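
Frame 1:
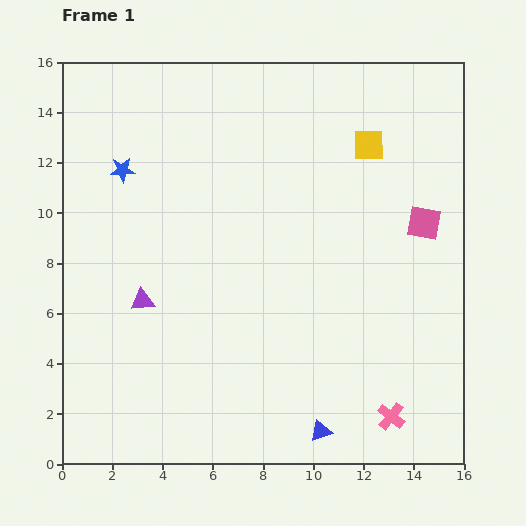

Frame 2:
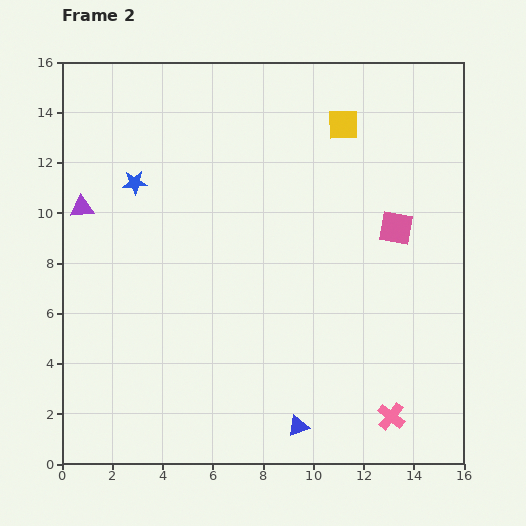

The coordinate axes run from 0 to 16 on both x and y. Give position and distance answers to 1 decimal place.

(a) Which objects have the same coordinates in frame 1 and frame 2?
the pink cross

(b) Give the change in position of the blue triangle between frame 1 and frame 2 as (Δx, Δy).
(-0.9, 0.2)

The blue triangle was at (10.3, 1.3) in frame 1 and (9.4, 1.5) in frame 2.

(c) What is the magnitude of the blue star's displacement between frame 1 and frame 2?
0.7

The blue star moved from (2.4, 11.7) to (2.9, 11.2), a distance of √(0.5² + 0.5²) ≈ 0.7.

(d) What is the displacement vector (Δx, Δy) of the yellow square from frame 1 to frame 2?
(-1.0, 0.8)

The yellow square was at (12.2, 12.7) in frame 1 and (11.2, 13.5) in frame 2.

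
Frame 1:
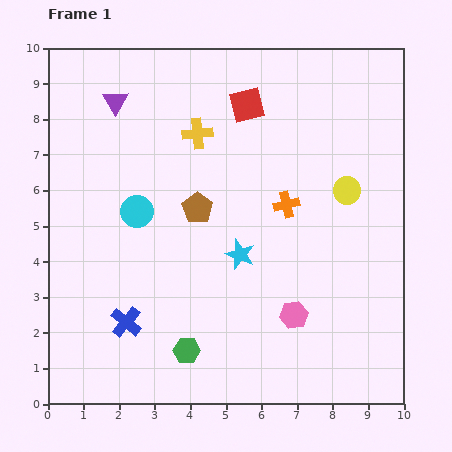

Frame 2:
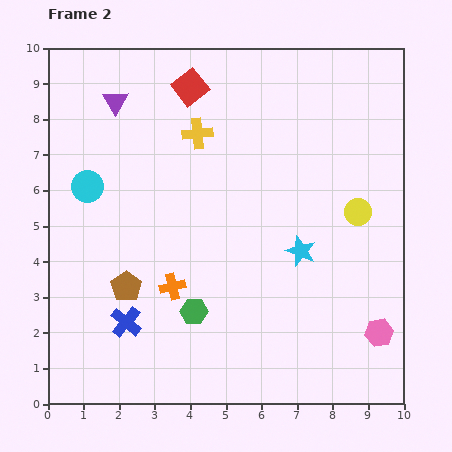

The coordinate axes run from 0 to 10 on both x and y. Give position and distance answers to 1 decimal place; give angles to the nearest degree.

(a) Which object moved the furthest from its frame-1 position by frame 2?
the orange cross

(moved 3.9; next 3.0)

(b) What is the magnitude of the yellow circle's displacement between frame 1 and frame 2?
0.7

The yellow circle moved from (8.4, 6.0) to (8.7, 5.4), a distance of √(0.3² + 0.6²) ≈ 0.7.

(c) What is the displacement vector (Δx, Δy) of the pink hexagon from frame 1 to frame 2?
(2.4, -0.5)

The pink hexagon was at (6.9, 2.5) in frame 1 and (9.3, 2.0) in frame 2.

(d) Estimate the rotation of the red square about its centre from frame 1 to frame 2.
24° counter-clockwise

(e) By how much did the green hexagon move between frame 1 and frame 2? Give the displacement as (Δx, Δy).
(0.2, 1.1)

The green hexagon was at (3.9, 1.5) in frame 1 and (4.1, 2.6) in frame 2.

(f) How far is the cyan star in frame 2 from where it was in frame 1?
1.7

The cyan star moved from (5.4, 4.2) to (7.1, 4.3), a distance of √(1.7² + 0.1²) ≈ 1.7.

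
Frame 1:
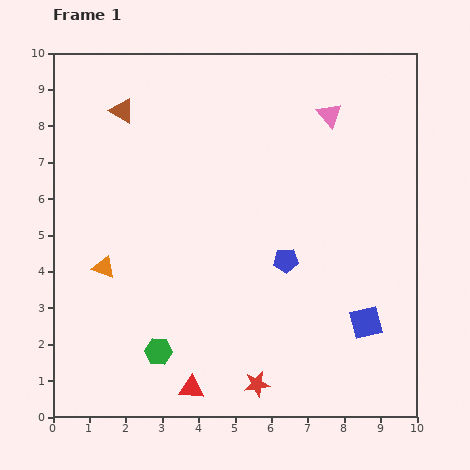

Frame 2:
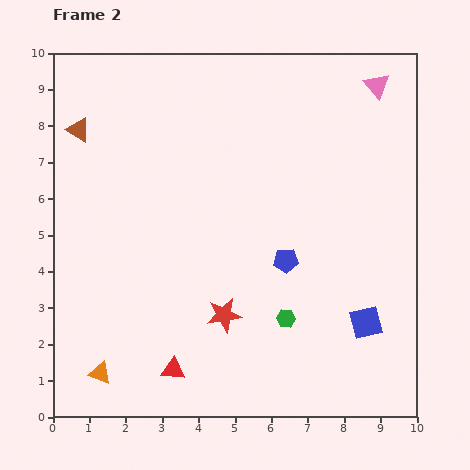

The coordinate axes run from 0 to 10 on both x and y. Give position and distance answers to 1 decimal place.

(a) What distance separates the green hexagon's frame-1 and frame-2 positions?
3.6

The green hexagon moved from (2.9, 1.8) to (6.4, 2.7), a distance of √(3.5² + 0.9²) ≈ 3.6.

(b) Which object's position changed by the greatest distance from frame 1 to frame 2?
the green hexagon

(moved 3.6; next 2.9)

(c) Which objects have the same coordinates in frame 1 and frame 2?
the blue pentagon, the blue square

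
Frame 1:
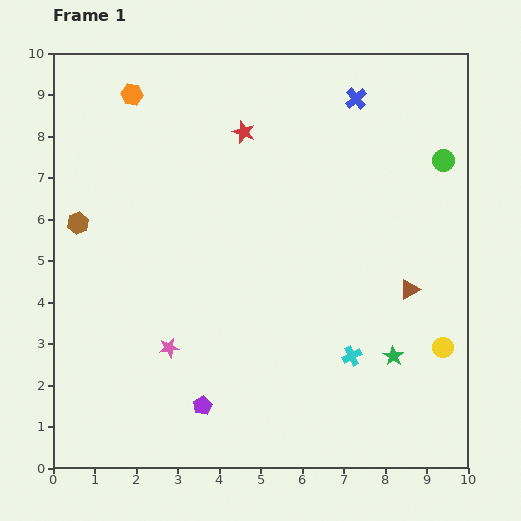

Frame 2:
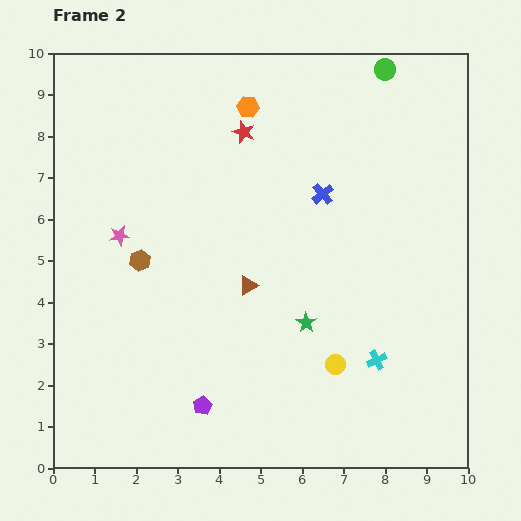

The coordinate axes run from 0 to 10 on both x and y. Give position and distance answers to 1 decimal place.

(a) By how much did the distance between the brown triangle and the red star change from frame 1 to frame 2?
-1.8

Distance in frame 1: 5.5. Distance in frame 2: 3.7.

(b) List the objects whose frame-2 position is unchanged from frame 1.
the red star, the purple pentagon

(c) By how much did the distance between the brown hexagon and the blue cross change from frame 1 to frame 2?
-2.6

Distance in frame 1: 7.3. Distance in frame 2: 4.7.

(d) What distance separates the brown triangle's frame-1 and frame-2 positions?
3.9

The brown triangle moved from (8.6, 4.3) to (4.7, 4.4), a distance of √(3.9² + 0.1²) ≈ 3.9.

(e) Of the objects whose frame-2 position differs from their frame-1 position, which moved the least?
the cyan cross

(moved 0.6)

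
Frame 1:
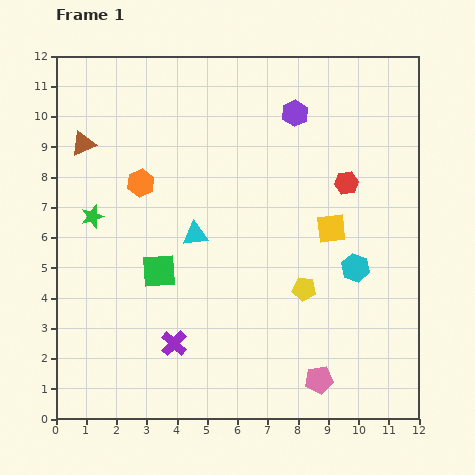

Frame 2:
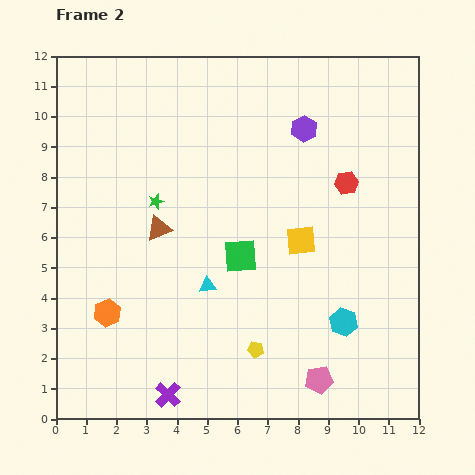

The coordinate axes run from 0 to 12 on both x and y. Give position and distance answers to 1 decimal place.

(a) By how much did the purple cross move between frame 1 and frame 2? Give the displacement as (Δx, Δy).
(-0.2, -1.7)

The purple cross was at (3.9, 2.5) in frame 1 and (3.7, 0.8) in frame 2.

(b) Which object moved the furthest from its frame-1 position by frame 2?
the orange hexagon

(moved 4.4; next 3.8)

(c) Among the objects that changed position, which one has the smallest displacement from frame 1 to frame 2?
the purple hexagon

(moved 0.6)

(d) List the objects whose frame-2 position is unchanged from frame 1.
the red hexagon, the pink pentagon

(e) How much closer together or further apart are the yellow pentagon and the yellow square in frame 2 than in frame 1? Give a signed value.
+1.7

Distance in frame 1: 2.2. Distance in frame 2: 3.9.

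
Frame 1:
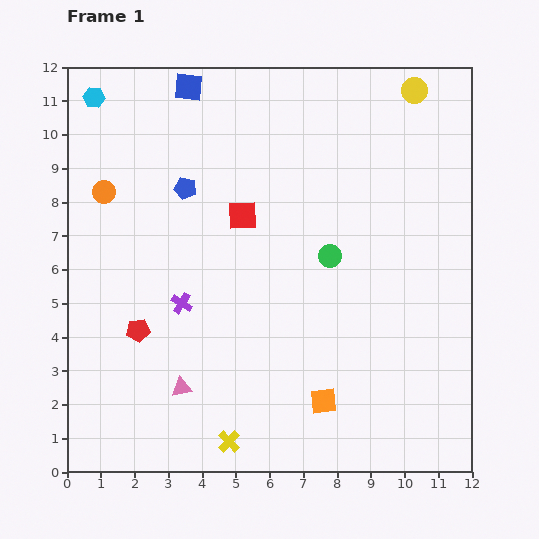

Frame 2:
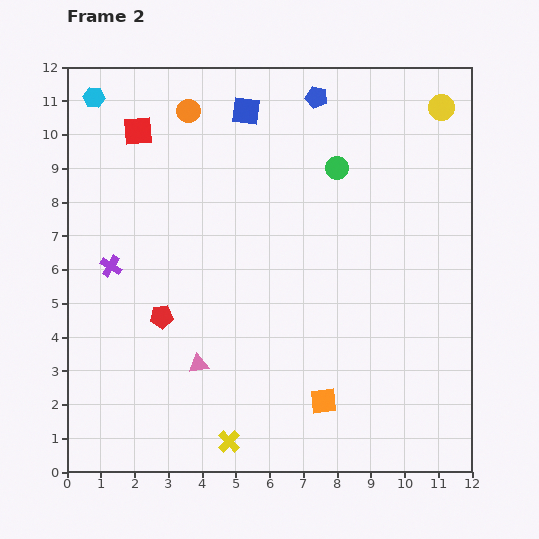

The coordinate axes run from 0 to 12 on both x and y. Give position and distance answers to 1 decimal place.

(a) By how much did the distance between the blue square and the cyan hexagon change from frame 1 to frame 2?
+1.7

Distance in frame 1: 2.8. Distance in frame 2: 4.5.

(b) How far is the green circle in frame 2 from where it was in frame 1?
2.6

The green circle moved from (7.8, 6.4) to (8.0, 9.0), a distance of √(0.2² + 2.6²) ≈ 2.6.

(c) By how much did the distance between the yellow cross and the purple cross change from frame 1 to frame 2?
+2.0

Distance in frame 1: 4.3. Distance in frame 2: 6.3.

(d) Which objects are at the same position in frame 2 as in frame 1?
the cyan hexagon, the orange square, the yellow cross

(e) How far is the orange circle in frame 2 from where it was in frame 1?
3.5

The orange circle moved from (1.1, 8.3) to (3.6, 10.7), a distance of √(2.5² + 2.4²) ≈ 3.5.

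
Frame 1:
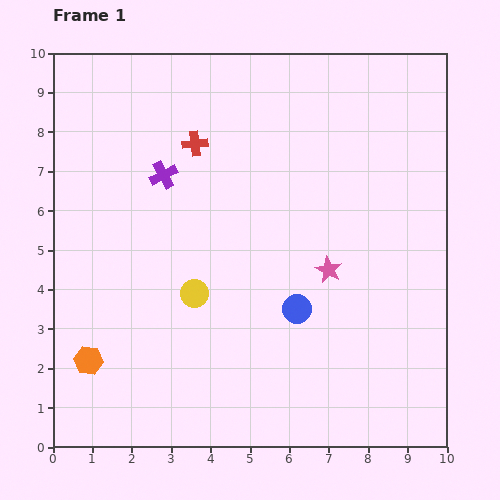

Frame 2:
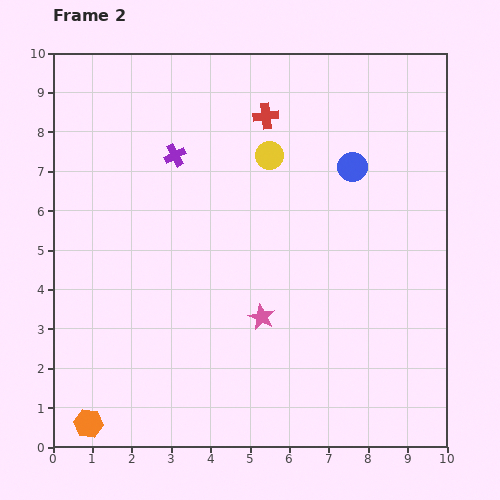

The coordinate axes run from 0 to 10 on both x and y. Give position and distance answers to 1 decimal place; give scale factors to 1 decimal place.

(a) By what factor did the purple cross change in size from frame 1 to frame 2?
0.8×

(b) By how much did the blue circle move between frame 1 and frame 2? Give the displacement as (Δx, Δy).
(1.4, 3.6)

The blue circle was at (6.2, 3.5) in frame 1 and (7.6, 7.1) in frame 2.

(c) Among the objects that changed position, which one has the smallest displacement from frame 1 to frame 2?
the purple cross

(moved 0.6)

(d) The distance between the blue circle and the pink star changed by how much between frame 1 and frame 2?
+3.1

Distance in frame 1: 1.3. Distance in frame 2: 4.4.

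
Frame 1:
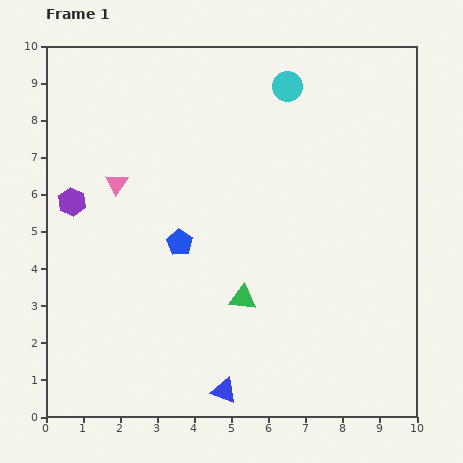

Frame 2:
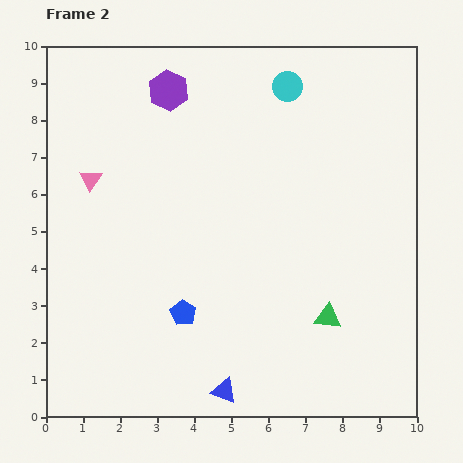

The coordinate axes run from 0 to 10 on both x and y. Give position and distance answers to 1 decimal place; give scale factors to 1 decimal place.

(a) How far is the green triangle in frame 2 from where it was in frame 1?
2.4

The green triangle moved from (5.3, 3.2) to (7.6, 2.7), a distance of √(2.3² + 0.5²) ≈ 2.4.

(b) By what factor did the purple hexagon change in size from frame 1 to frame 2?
1.5×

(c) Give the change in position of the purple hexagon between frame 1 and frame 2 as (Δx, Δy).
(2.6, 3.0)

The purple hexagon was at (0.7, 5.8) in frame 1 and (3.3, 8.8) in frame 2.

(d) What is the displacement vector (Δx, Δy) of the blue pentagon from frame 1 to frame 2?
(0.1, -1.9)

The blue pentagon was at (3.6, 4.7) in frame 1 and (3.7, 2.8) in frame 2.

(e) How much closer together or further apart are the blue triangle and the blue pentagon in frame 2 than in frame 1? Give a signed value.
-1.8

Distance in frame 1: 4.2. Distance in frame 2: 2.4.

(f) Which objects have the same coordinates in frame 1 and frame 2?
the blue triangle, the cyan circle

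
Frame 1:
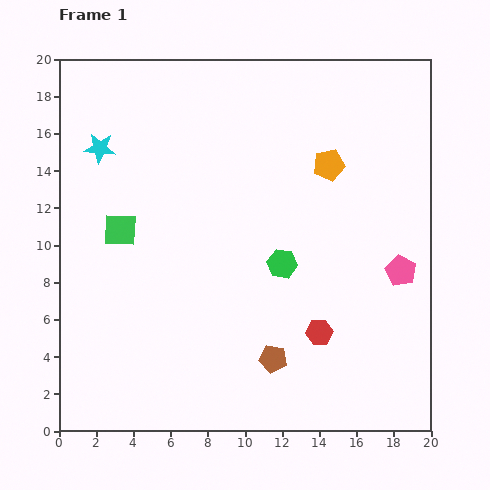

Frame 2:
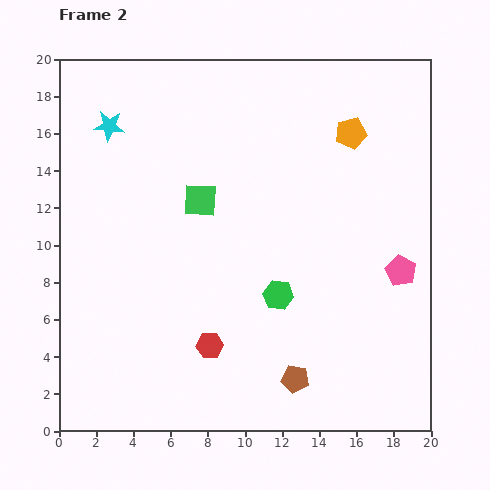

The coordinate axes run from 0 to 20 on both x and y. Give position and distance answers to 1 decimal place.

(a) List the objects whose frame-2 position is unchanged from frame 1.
the pink pentagon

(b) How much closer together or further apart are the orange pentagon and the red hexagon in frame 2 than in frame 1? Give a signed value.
+4.7

Distance in frame 1: 9.0. Distance in frame 2: 13.7.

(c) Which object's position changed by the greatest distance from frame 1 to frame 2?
the red hexagon

(moved 5.9; next 4.6)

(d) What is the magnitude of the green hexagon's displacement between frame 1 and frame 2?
1.7

The green hexagon moved from (12.0, 9.0) to (11.8, 7.3), a distance of √(0.2² + 1.7²) ≈ 1.7.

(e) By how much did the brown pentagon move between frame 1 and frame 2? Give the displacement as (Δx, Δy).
(1.2, -1.1)

The brown pentagon was at (11.5, 3.9) in frame 1 and (12.7, 2.8) in frame 2.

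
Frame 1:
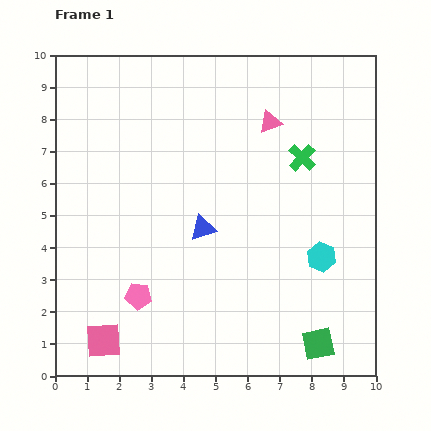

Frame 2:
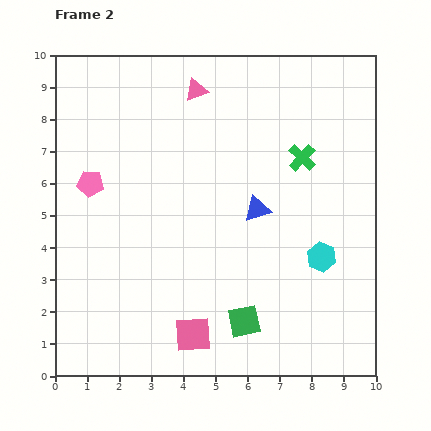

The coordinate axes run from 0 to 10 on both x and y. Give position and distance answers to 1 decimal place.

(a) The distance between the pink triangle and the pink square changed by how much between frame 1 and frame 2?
-1.0

Distance in frame 1: 8.6. Distance in frame 2: 7.6.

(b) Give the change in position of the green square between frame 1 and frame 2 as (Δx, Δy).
(-2.3, 0.7)

The green square was at (8.2, 1.0) in frame 1 and (5.9, 1.7) in frame 2.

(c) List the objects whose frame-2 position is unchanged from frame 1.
the green cross, the cyan hexagon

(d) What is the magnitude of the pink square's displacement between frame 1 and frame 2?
2.8

The pink square moved from (1.5, 1.1) to (4.3, 1.3), a distance of √(2.8² + 0.2²) ≈ 2.8.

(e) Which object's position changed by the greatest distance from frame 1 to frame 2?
the pink pentagon

(moved 3.8; next 2.8)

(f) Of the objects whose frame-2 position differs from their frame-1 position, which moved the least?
the blue triangle

(moved 1.8)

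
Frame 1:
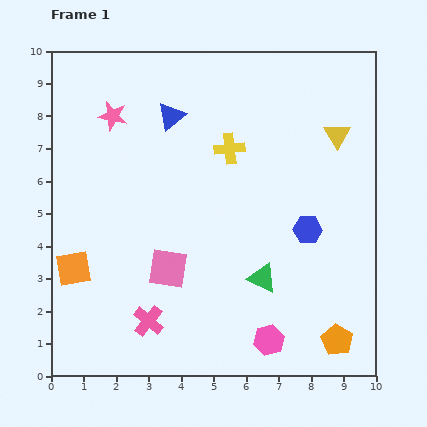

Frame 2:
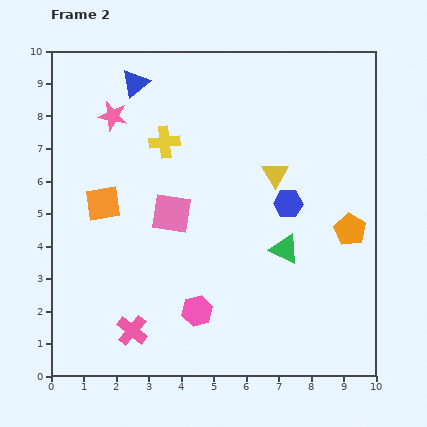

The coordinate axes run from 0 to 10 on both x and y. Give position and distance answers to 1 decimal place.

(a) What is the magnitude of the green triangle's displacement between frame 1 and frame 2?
1.1

The green triangle moved from (6.5, 3.0) to (7.2, 3.9), a distance of √(0.7² + 0.9²) ≈ 1.1.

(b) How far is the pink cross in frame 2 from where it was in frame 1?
0.6

The pink cross moved from (3.0, 1.7) to (2.5, 1.4), a distance of √(0.5² + 0.3²) ≈ 0.6.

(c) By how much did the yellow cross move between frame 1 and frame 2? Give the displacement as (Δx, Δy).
(-2.0, 0.2)

The yellow cross was at (5.5, 7.0) in frame 1 and (3.5, 7.2) in frame 2.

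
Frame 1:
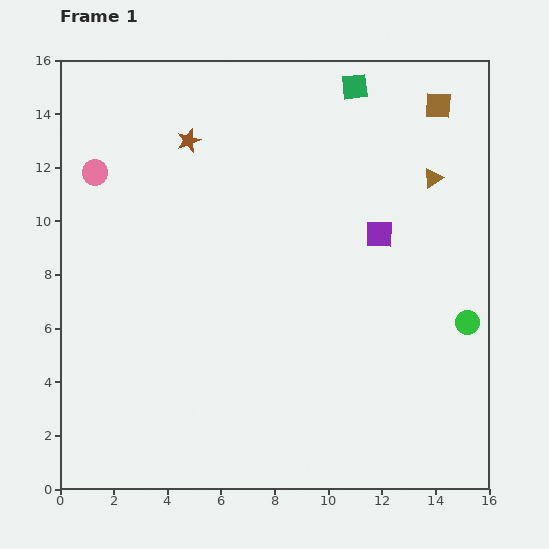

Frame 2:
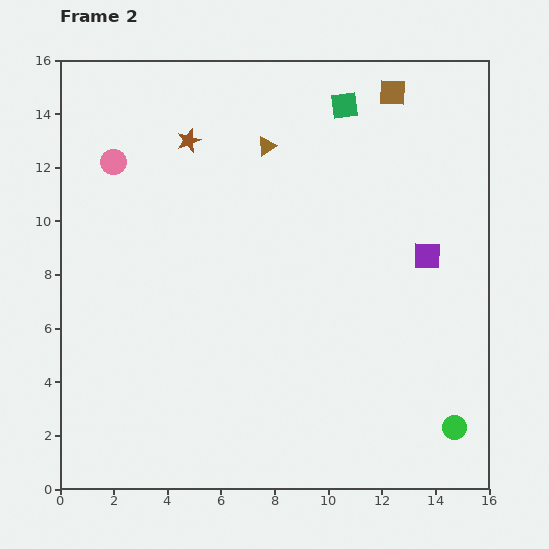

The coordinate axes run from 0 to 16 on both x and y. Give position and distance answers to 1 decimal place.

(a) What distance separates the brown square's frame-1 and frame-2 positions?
1.8

The brown square moved from (14.1, 14.3) to (12.4, 14.8), a distance of √(1.7² + 0.5²) ≈ 1.8.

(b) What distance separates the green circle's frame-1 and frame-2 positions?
3.9

The green circle moved from (15.2, 6.2) to (14.7, 2.3), a distance of √(0.5² + 3.9²) ≈ 3.9.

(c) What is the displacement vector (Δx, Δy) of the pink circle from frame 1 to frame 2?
(0.7, 0.4)

The pink circle was at (1.3, 11.8) in frame 1 and (2.0, 12.2) in frame 2.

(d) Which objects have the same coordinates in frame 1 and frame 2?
the brown star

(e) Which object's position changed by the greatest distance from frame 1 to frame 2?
the brown triangle

(moved 6.3; next 3.9)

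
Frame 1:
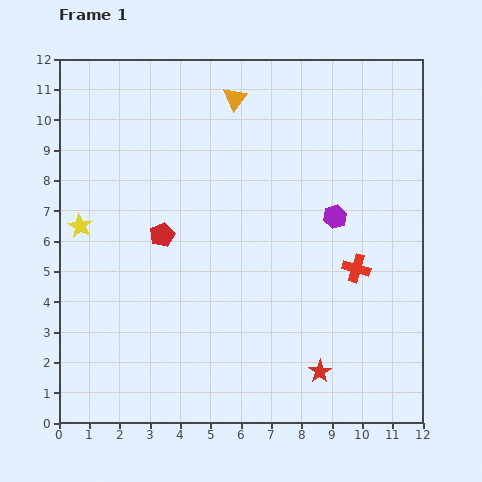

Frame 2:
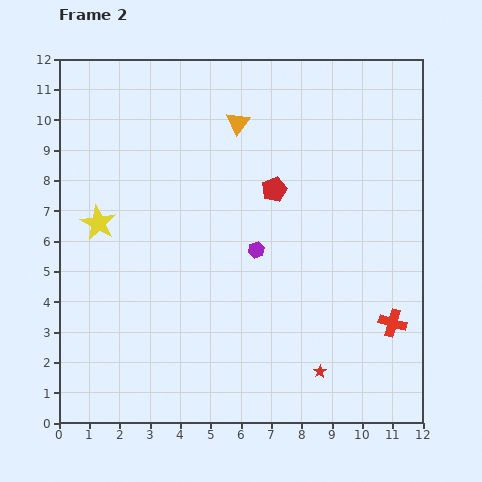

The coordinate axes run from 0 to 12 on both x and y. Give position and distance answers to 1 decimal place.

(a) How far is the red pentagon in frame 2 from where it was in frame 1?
4.0

The red pentagon moved from (3.4, 6.2) to (7.1, 7.7), a distance of √(3.7² + 1.5²) ≈ 4.0.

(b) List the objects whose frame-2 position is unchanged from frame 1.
the red star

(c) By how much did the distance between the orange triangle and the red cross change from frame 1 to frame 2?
+1.4

Distance in frame 1: 6.9. Distance in frame 2: 8.3.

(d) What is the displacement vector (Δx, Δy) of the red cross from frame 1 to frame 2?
(1.2, -1.8)

The red cross was at (9.8, 5.1) in frame 1 and (11.0, 3.3) in frame 2.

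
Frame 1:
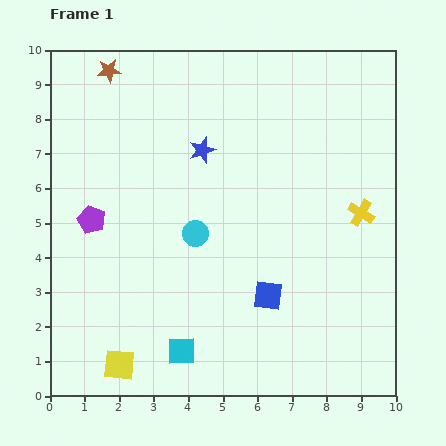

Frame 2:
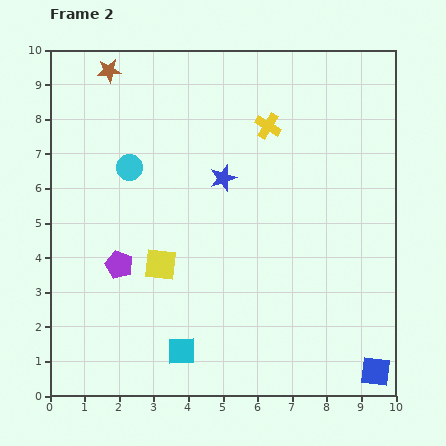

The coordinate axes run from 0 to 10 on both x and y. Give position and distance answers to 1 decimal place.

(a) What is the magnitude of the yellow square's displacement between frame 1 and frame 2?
3.1

The yellow square moved from (2.0, 0.9) to (3.2, 3.8), a distance of √(1.2² + 2.9²) ≈ 3.1.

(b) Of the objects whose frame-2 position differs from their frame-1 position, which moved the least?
the blue star

(moved 1.0)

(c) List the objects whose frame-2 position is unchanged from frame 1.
the cyan square, the brown star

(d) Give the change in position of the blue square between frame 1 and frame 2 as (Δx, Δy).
(3.1, -2.2)

The blue square was at (6.3, 2.9) in frame 1 and (9.4, 0.7) in frame 2.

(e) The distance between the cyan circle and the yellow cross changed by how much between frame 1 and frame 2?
-0.6

Distance in frame 1: 4.8. Distance in frame 2: 4.2.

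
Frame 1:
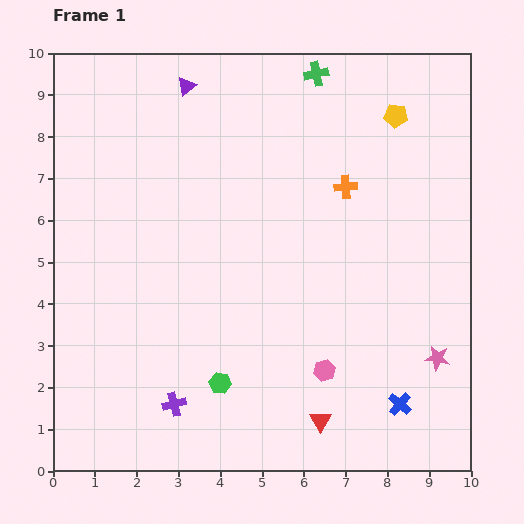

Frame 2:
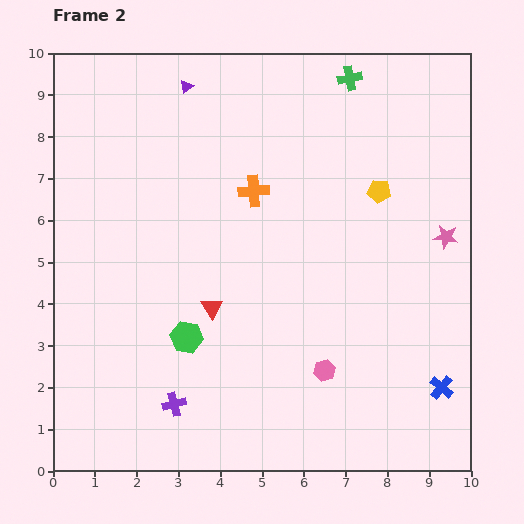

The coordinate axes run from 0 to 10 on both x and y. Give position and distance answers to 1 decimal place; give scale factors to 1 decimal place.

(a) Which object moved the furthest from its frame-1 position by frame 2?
the red triangle

(moved 3.7; next 2.9)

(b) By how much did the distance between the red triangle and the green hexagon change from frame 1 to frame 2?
-1.7

Distance in frame 1: 2.6. Distance in frame 2: 0.9.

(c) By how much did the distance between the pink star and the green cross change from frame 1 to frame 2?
-3.0

Distance in frame 1: 7.4. Distance in frame 2: 4.4.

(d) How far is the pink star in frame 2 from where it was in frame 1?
2.9

The pink star moved from (9.2, 2.7) to (9.4, 5.6), a distance of √(0.2² + 2.9²) ≈ 2.9.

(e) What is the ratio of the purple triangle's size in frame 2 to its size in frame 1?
0.7×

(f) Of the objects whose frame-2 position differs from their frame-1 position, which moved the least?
the green cross

(moved 0.8)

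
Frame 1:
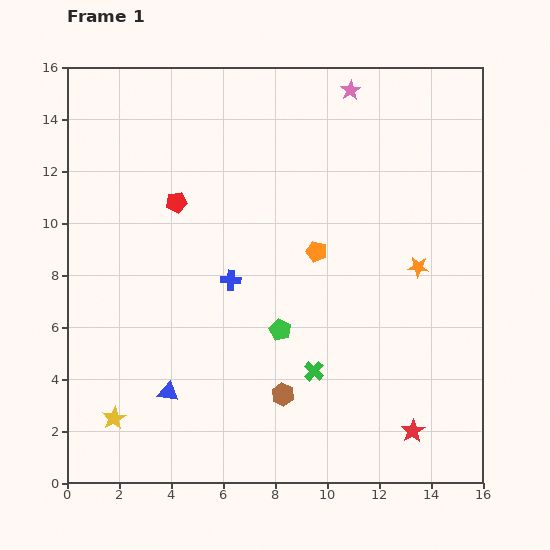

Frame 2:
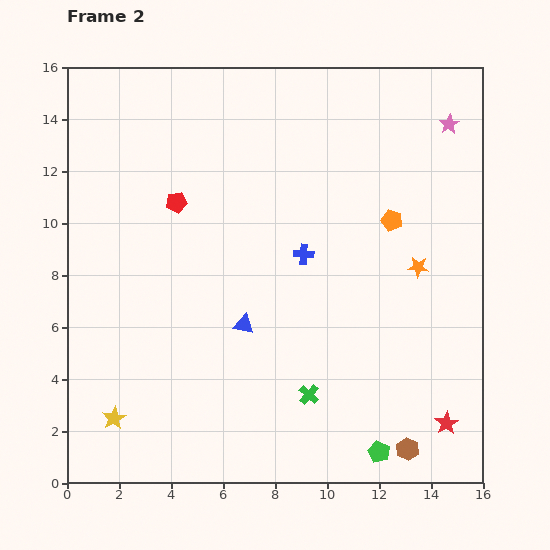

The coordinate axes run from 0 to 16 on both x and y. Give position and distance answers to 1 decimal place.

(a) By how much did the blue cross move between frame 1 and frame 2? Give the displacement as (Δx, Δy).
(2.8, 1.0)

The blue cross was at (6.3, 7.8) in frame 1 and (9.1, 8.8) in frame 2.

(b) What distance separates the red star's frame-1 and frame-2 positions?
1.3

The red star moved from (13.3, 2.0) to (14.6, 2.3), a distance of √(1.3² + 0.3²) ≈ 1.3.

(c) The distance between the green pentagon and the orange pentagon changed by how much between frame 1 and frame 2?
+5.6

Distance in frame 1: 3.3. Distance in frame 2: 8.9.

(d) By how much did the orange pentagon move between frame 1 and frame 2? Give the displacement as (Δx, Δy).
(2.9, 1.2)

The orange pentagon was at (9.6, 8.9) in frame 1 and (12.5, 10.1) in frame 2.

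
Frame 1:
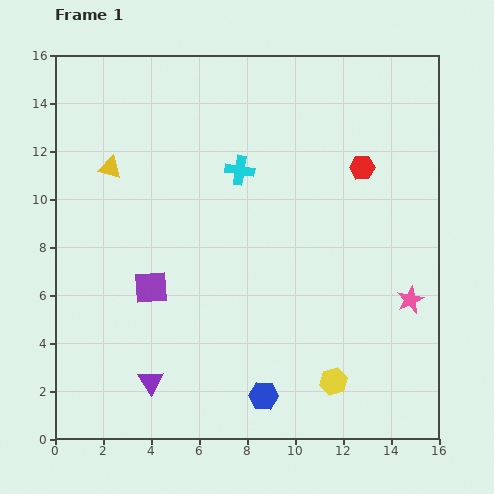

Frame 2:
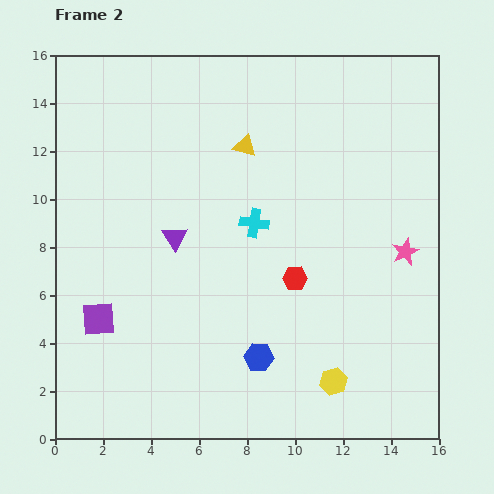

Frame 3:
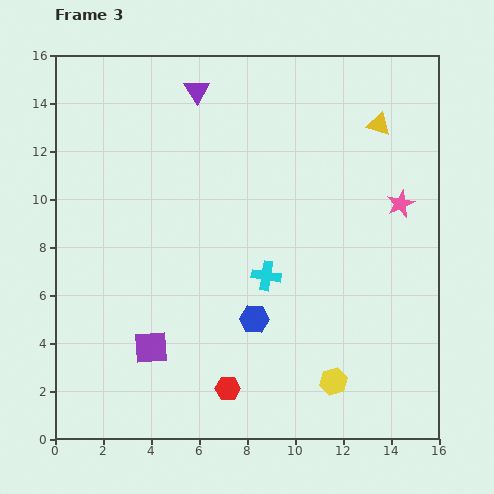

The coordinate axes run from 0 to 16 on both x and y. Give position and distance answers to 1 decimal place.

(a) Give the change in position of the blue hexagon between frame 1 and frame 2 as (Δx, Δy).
(-0.2, 1.6)

The blue hexagon was at (8.7, 1.8) in frame 1 and (8.5, 3.4) in frame 2.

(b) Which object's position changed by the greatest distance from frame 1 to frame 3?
the purple triangle

(moved 12.2; next 11.3)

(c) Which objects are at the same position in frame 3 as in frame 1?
the yellow hexagon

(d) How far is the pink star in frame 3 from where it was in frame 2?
2.0

The pink star moved from (14.6, 7.8) to (14.4, 9.8), a distance of √(0.2² + 2.0²) ≈ 2.0.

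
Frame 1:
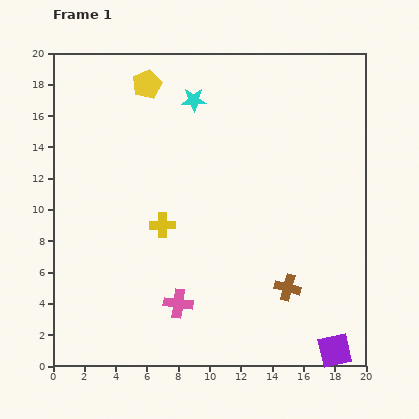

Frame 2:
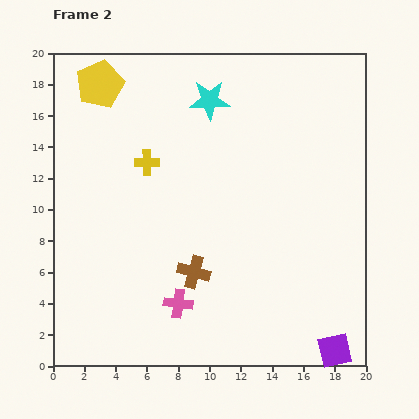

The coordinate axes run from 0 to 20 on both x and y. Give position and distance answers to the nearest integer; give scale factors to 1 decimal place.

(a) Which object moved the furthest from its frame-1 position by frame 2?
the brown cross

(moved 6; next 4)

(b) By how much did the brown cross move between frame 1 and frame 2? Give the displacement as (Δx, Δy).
(-6, 1)

The brown cross was at (15, 5) in frame 1 and (9, 6) in frame 2.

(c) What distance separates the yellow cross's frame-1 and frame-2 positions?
4

The yellow cross moved from (7, 9) to (6, 13), a distance of √(1² + 4²) ≈ 4.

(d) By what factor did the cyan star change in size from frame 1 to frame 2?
1.7×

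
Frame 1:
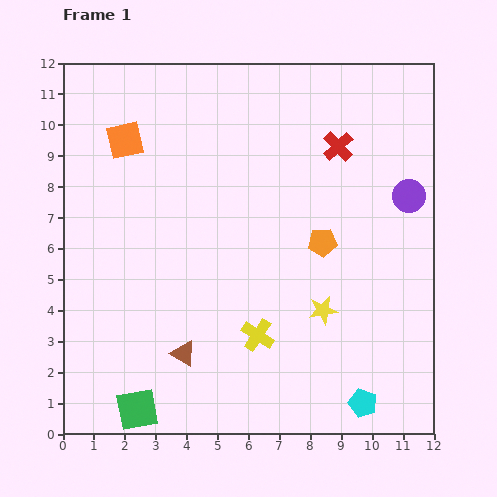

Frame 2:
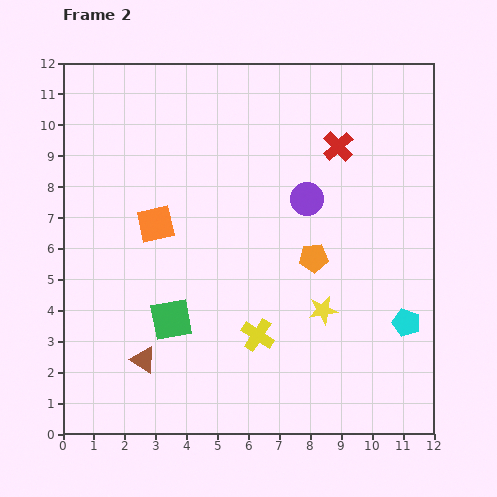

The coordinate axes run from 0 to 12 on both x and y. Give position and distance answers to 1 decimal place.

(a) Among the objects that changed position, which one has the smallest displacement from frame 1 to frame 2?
the orange pentagon

(moved 0.6)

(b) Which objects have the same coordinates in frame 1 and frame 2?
the yellow star, the yellow cross, the red cross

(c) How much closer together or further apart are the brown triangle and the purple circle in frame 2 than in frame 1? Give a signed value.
-1.5

Distance in frame 1: 8.9. Distance in frame 2: 7.4.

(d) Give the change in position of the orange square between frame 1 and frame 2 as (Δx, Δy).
(1.0, -2.7)

The orange square was at (2.0, 9.5) in frame 1 and (3.0, 6.8) in frame 2.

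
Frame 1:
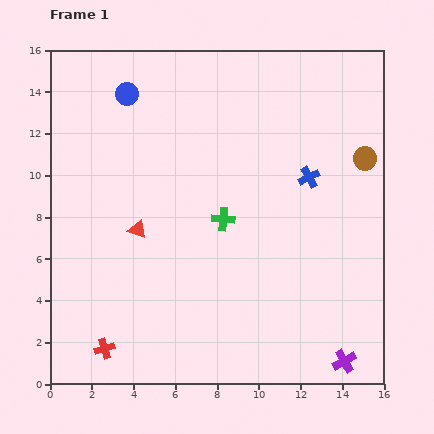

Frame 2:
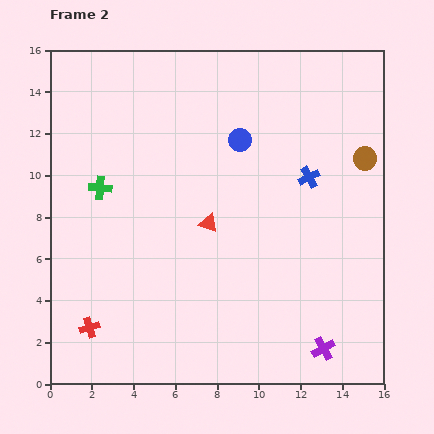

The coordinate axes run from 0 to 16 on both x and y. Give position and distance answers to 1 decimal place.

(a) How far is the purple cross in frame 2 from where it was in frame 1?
1.2

The purple cross moved from (14.1, 1.1) to (13.1, 1.7), a distance of √(1.0² + 0.6²) ≈ 1.2.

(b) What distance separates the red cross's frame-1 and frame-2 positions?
1.2

The red cross moved from (2.6, 1.7) to (1.9, 2.7), a distance of √(0.7² + 1.0²) ≈ 1.2.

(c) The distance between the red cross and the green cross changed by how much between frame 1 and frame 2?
-1.7

Distance in frame 1: 8.4. Distance in frame 2: 6.7.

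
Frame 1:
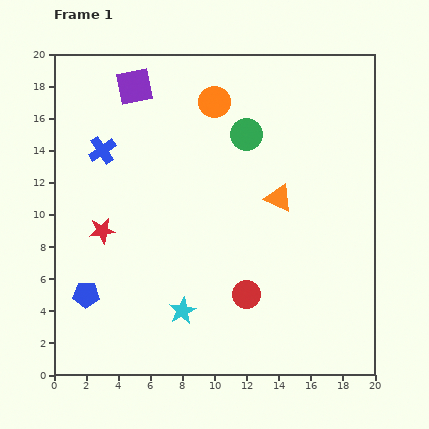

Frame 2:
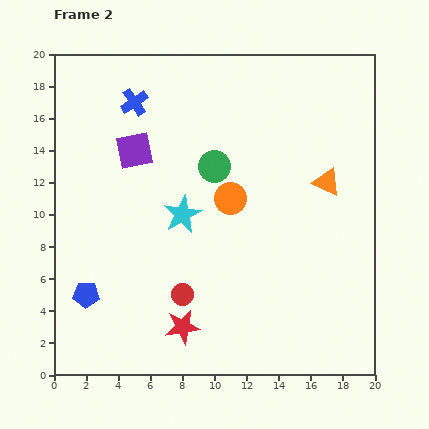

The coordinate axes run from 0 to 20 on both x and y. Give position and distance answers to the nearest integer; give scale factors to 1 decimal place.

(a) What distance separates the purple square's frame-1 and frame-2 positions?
4

The purple square moved from (5, 18) to (5, 14), a distance of √(0² + 4²) ≈ 4.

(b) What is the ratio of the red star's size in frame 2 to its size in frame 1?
1.3×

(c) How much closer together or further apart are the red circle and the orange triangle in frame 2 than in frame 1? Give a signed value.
+5

Distance in frame 1: 6. Distance in frame 2: 11.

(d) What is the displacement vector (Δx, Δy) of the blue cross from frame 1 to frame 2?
(2, 3)

The blue cross was at (3, 14) in frame 1 and (5, 17) in frame 2.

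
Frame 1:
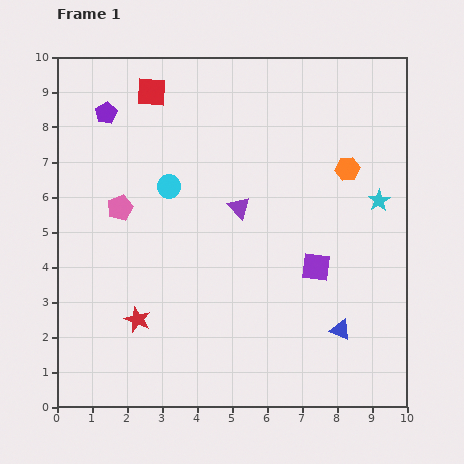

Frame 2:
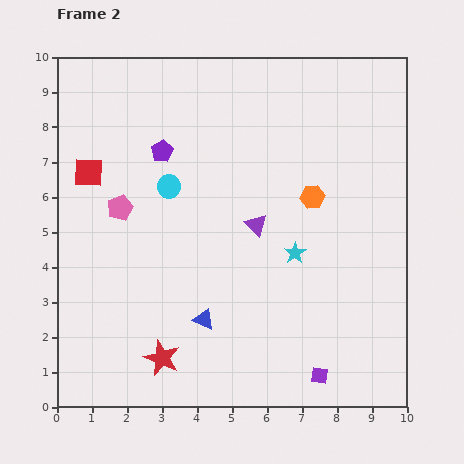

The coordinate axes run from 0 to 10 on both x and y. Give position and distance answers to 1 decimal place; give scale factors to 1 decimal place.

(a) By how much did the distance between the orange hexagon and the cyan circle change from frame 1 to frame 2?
-1.0

Distance in frame 1: 5.1. Distance in frame 2: 4.1.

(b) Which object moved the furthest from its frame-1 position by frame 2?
the blue triangle

(moved 3.9; next 3.1)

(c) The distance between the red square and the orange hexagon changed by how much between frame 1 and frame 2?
+0.4

Distance in frame 1: 6.0. Distance in frame 2: 6.4.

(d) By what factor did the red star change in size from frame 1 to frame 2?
1.4×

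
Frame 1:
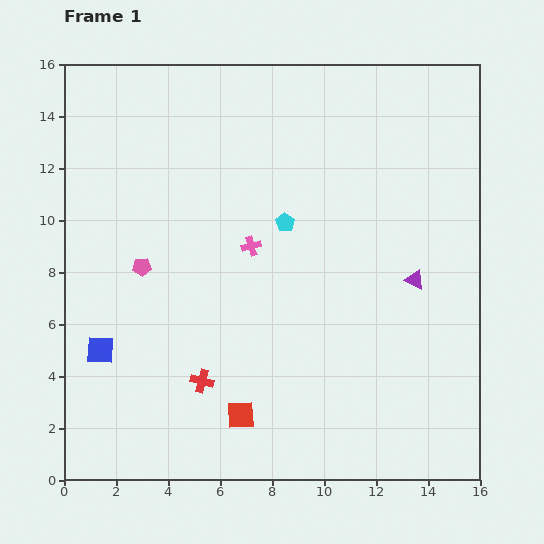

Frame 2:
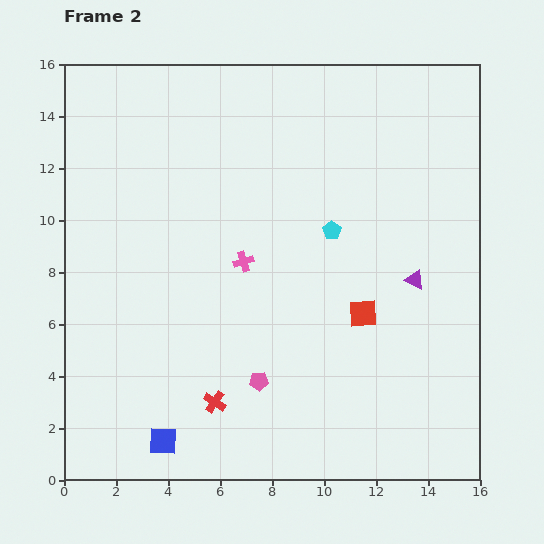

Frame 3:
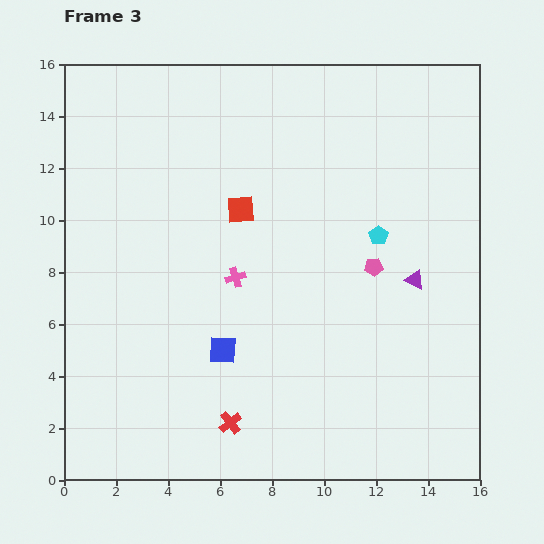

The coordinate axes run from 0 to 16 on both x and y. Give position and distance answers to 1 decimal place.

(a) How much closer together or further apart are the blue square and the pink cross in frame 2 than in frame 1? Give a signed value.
+0.6

Distance in frame 1: 7.0. Distance in frame 2: 7.6.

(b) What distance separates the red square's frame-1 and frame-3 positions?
7.9

The red square moved from (6.8, 2.5) to (6.8, 10.4), a distance of √(0.0² + 7.9²) ≈ 7.9.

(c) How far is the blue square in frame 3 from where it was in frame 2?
4.2

The blue square moved from (3.8, 1.5) to (6.1, 5.0), a distance of √(2.3² + 3.5²) ≈ 4.2.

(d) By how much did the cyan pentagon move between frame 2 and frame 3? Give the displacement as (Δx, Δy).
(1.8, -0.2)

The cyan pentagon was at (10.3, 9.6) in frame 2 and (12.1, 9.4) in frame 3.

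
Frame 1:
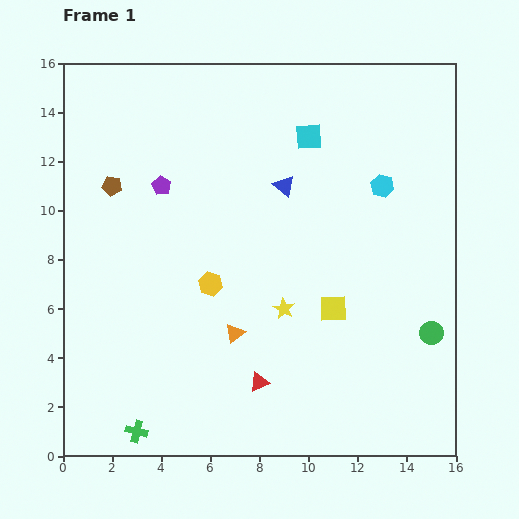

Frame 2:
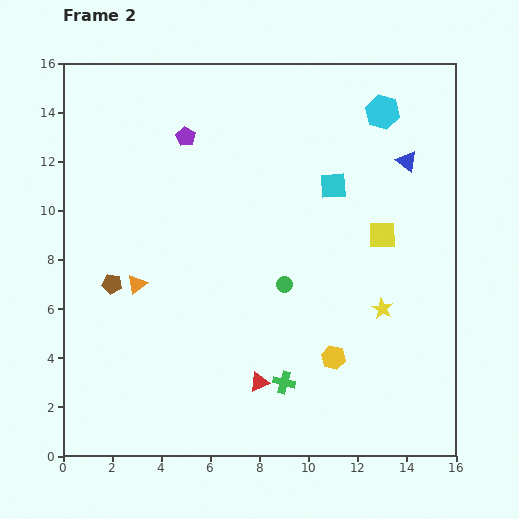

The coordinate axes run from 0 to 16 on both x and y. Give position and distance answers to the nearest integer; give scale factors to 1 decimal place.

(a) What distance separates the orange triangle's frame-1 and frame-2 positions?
4

The orange triangle moved from (7, 5) to (3, 7), a distance of √(4² + 2²) ≈ 4.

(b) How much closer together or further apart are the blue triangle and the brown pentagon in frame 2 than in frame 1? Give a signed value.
+6

Distance in frame 1: 7. Distance in frame 2: 13.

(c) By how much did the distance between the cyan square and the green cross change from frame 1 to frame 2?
-6

Distance in frame 1: 14. Distance in frame 2: 8.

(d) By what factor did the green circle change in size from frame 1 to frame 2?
0.7×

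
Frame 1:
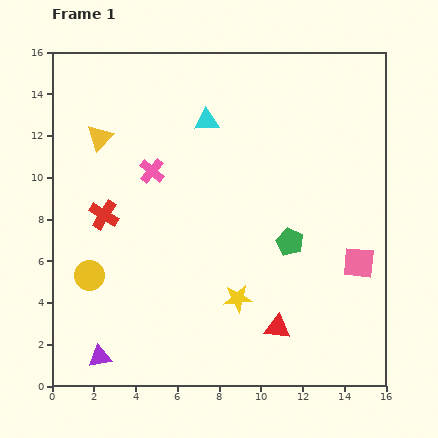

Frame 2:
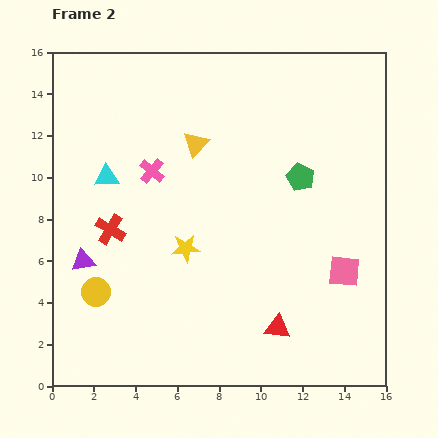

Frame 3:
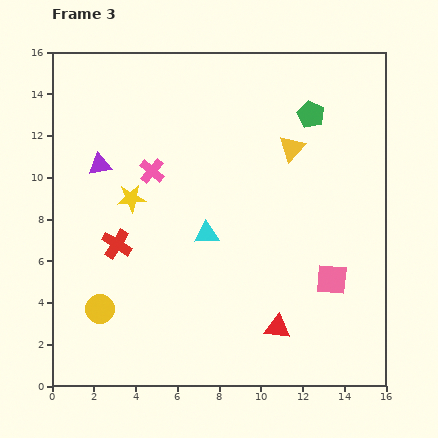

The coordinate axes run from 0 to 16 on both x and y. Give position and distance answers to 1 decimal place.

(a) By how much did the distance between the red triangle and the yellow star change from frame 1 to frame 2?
+3.4

Distance in frame 1: 2.4. Distance in frame 2: 5.8.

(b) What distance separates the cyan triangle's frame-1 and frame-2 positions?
5.5

The cyan triangle moved from (7.4, 12.7) to (2.6, 10.0), a distance of √(4.8² + 2.7²) ≈ 5.5.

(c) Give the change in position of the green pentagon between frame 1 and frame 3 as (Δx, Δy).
(1.0, 6.1)

The green pentagon was at (11.4, 6.9) in frame 1 and (12.4, 13.0) in frame 3.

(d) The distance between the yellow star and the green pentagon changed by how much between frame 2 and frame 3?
+3.0

Distance in frame 2: 6.5. Distance in frame 3: 9.5.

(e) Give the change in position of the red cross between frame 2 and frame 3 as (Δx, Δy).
(0.3, -0.7)

The red cross was at (2.8, 7.5) in frame 2 and (3.1, 6.8) in frame 3.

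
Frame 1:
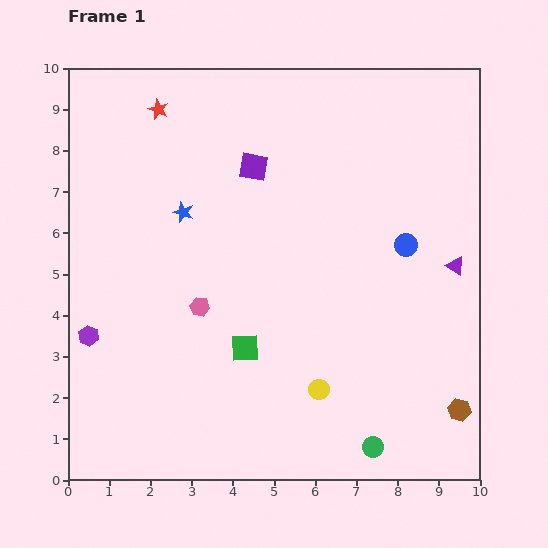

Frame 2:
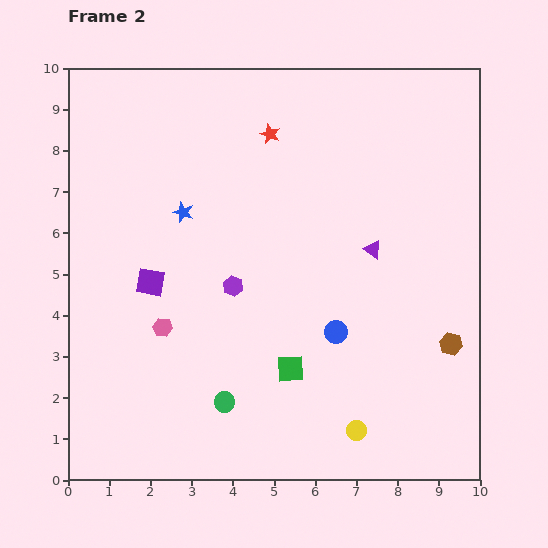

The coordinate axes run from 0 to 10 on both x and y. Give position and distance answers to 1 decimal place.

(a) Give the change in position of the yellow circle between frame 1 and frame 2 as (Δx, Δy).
(0.9, -1.0)

The yellow circle was at (6.1, 2.2) in frame 1 and (7.0, 1.2) in frame 2.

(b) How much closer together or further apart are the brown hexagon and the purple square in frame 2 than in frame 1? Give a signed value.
-0.2

Distance in frame 1: 7.7. Distance in frame 2: 7.5.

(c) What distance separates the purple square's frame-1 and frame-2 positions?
3.8

The purple square moved from (4.5, 7.6) to (2.0, 4.8), a distance of √(2.5² + 2.8²) ≈ 3.8.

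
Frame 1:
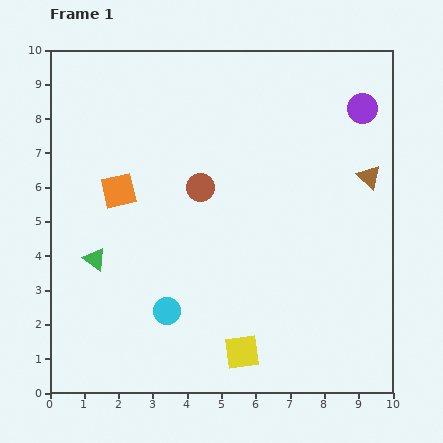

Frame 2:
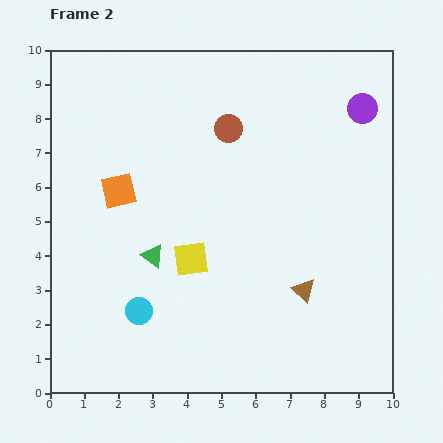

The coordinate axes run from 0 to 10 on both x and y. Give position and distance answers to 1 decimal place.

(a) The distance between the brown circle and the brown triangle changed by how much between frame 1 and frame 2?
+0.3

Distance in frame 1: 4.9. Distance in frame 2: 5.2.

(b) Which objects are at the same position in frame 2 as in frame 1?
the orange square, the purple circle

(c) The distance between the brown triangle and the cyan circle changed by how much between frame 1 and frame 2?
-2.3

Distance in frame 1: 7.1. Distance in frame 2: 4.8.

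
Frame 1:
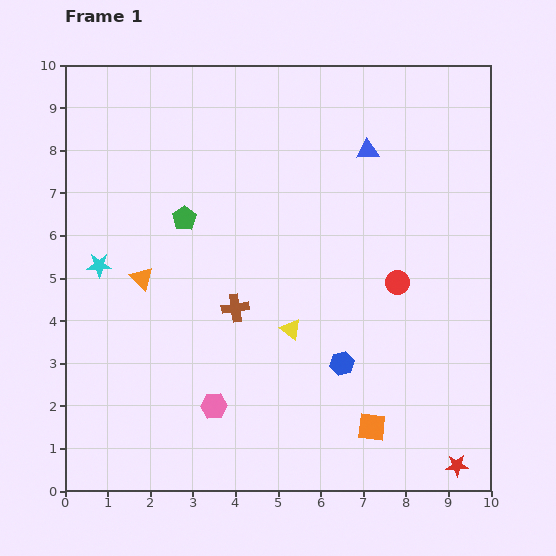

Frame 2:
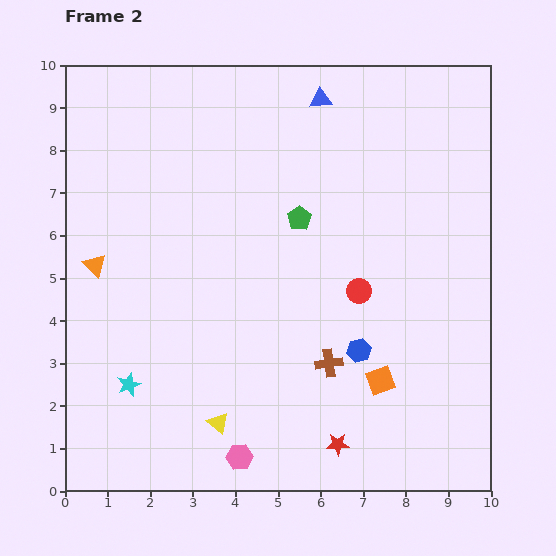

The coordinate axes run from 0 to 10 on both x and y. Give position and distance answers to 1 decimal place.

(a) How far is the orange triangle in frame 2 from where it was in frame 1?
1.1

The orange triangle moved from (1.8, 5.0) to (0.7, 5.3), a distance of √(1.1² + 0.3²) ≈ 1.1.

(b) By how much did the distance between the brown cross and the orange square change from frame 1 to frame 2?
-3.0

Distance in frame 1: 4.3. Distance in frame 2: 1.3.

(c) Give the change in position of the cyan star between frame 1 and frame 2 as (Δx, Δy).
(0.7, -2.8)

The cyan star was at (0.8, 5.3) in frame 1 and (1.5, 2.5) in frame 2.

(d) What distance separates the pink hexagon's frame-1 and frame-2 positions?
1.3

The pink hexagon moved from (3.5, 2.0) to (4.1, 0.8), a distance of √(0.6² + 1.2²) ≈ 1.3.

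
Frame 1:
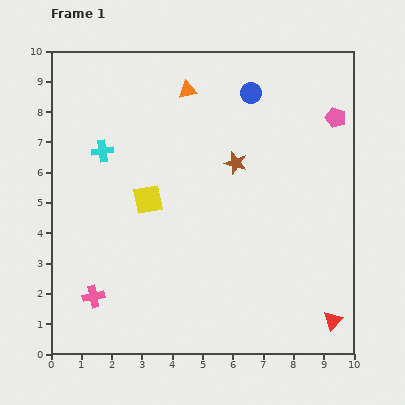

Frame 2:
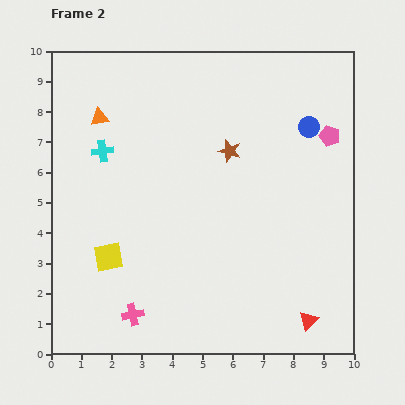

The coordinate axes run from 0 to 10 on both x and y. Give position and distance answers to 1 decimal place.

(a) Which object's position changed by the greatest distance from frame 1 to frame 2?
the orange triangle

(moved 3.0; next 2.3)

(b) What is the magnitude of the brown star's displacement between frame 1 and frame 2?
0.4

The brown star moved from (6.1, 6.3) to (5.9, 6.7), a distance of √(0.2² + 0.4²) ≈ 0.4.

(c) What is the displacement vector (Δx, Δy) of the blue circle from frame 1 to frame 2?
(1.9, -1.1)

The blue circle was at (6.6, 8.6) in frame 1 and (8.5, 7.5) in frame 2.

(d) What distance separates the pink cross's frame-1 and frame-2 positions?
1.4

The pink cross moved from (1.4, 1.9) to (2.7, 1.3), a distance of √(1.3² + 0.6²) ≈ 1.4.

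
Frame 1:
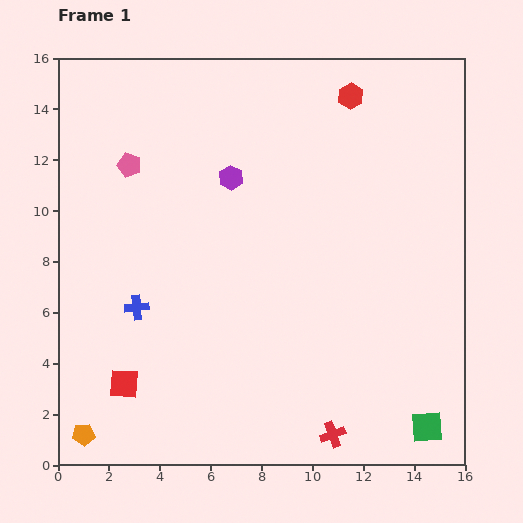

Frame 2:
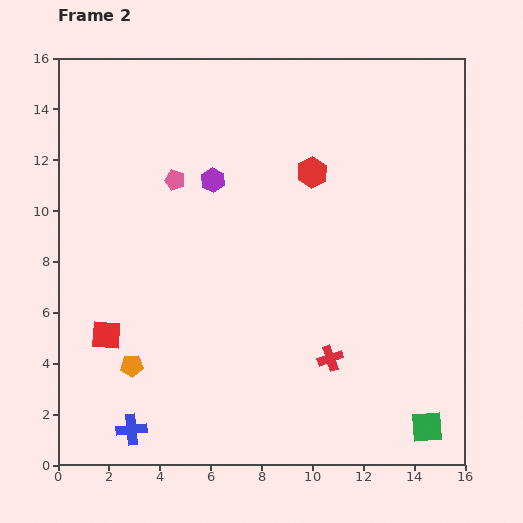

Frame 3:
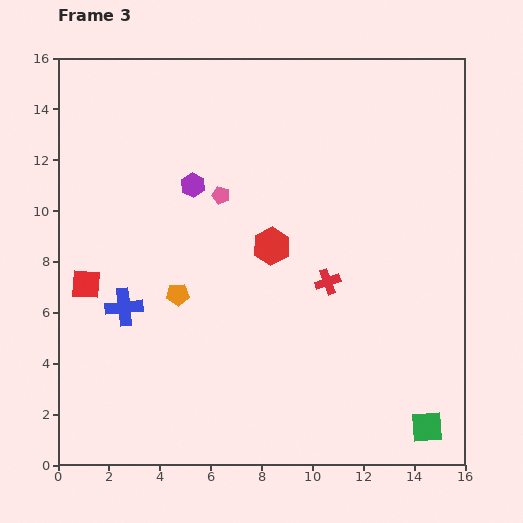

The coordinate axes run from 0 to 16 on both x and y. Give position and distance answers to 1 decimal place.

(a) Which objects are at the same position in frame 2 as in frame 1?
the green square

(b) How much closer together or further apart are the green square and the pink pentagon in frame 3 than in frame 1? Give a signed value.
-3.4

Distance in frame 1: 15.6. Distance in frame 3: 12.2.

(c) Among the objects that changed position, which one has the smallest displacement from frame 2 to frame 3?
the purple hexagon

(moved 0.8)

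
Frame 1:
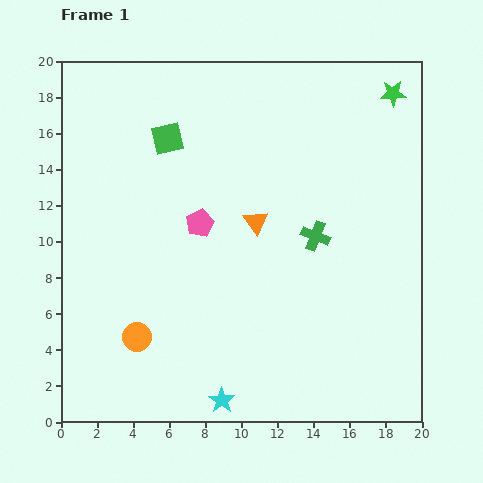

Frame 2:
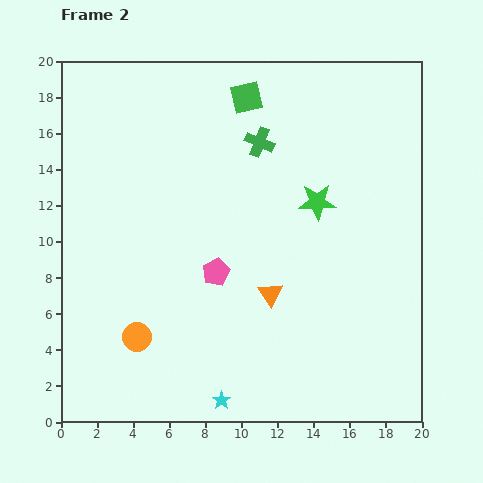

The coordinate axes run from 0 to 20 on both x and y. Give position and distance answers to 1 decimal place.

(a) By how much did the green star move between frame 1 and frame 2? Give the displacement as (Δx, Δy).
(-4.2, -6.0)

The green star was at (18.4, 18.2) in frame 1 and (14.2, 12.2) in frame 2.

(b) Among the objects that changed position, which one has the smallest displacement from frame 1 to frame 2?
the pink pentagon

(moved 2.8)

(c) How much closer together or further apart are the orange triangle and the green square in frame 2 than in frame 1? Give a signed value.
+4.3

Distance in frame 1: 6.7. Distance in frame 2: 11.0.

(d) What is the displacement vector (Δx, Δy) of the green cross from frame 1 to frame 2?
(-3.1, 5.2)

The green cross was at (14.1, 10.3) in frame 1 and (11.0, 15.5) in frame 2.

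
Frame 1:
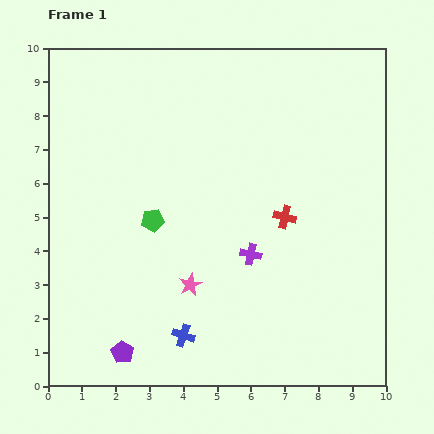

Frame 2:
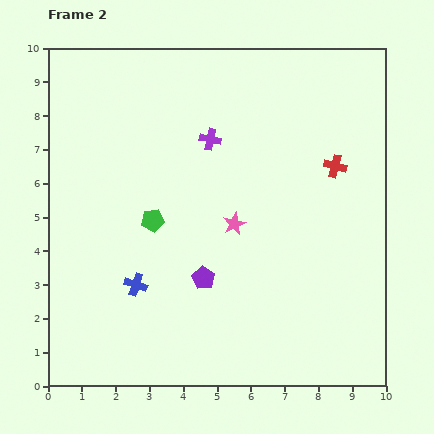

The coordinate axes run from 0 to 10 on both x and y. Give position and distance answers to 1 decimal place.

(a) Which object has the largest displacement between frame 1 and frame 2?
the purple cross

(moved 3.6; next 3.3)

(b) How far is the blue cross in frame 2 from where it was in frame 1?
2.1

The blue cross moved from (4.0, 1.5) to (2.6, 3.0), a distance of √(1.4² + 1.5²) ≈ 2.1.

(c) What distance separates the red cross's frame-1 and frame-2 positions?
2.1

The red cross moved from (7.0, 5.0) to (8.5, 6.5), a distance of √(1.5² + 1.5²) ≈ 2.1.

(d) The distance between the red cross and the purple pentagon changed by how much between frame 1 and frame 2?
-1.1

Distance in frame 1: 6.2. Distance in frame 2: 5.1.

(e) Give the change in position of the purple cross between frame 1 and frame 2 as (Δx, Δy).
(-1.2, 3.4)

The purple cross was at (6.0, 3.9) in frame 1 and (4.8, 7.3) in frame 2.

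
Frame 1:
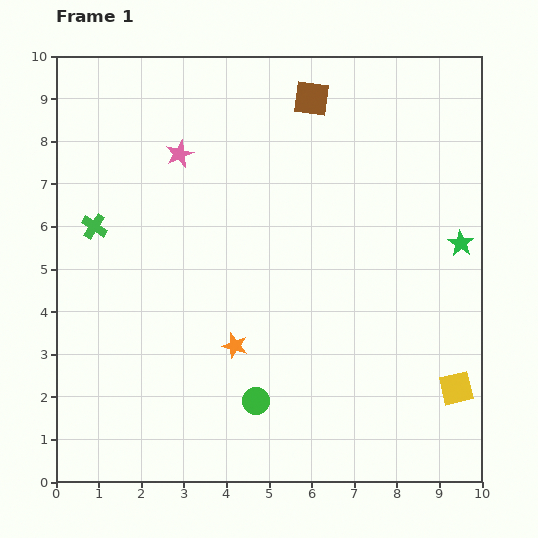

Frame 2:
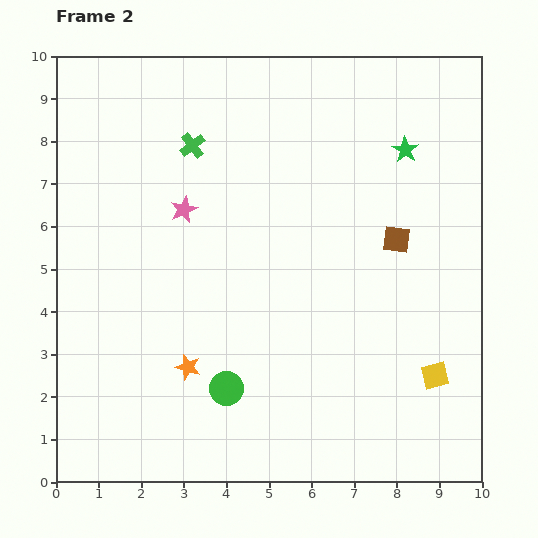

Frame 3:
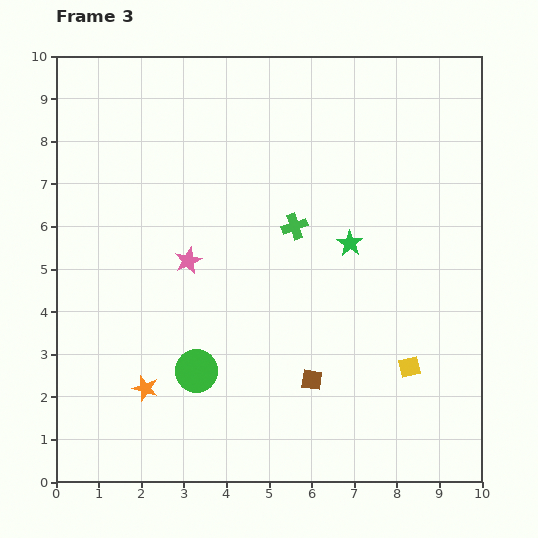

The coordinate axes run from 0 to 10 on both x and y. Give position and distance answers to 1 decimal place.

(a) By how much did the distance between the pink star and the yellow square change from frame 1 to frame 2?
-1.4

Distance in frame 1: 8.5. Distance in frame 2: 7.1.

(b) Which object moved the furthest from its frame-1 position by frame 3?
the brown square

(moved 6.6; next 4.7)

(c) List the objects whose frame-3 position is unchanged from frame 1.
none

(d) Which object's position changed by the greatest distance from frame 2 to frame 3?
the brown square

(moved 3.9; next 3.1)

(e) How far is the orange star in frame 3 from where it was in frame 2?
1.1

The orange star moved from (3.1, 2.7) to (2.1, 2.2), a distance of √(1.0² + 0.5²) ≈ 1.1.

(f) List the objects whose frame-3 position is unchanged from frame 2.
none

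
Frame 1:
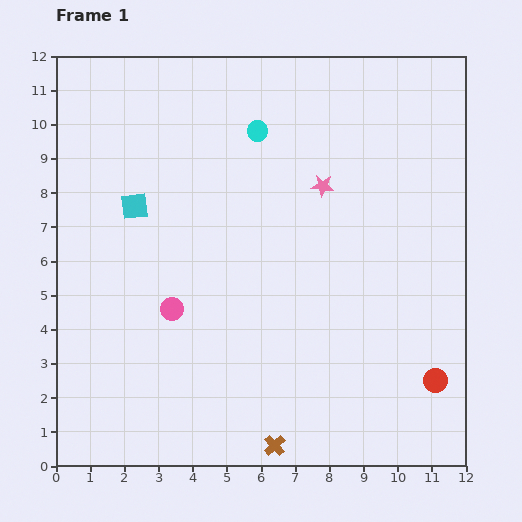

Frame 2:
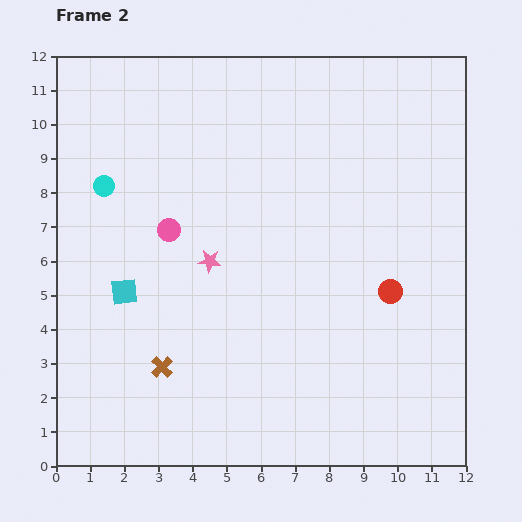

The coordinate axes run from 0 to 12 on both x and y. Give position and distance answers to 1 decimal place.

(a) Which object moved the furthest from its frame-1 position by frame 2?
the cyan circle

(moved 4.8; next 4.0)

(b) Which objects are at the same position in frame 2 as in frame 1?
none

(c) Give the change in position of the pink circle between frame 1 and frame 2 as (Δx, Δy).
(-0.1, 2.3)

The pink circle was at (3.4, 4.6) in frame 1 and (3.3, 6.9) in frame 2.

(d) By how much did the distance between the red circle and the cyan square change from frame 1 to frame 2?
-2.4

Distance in frame 1: 10.2. Distance in frame 2: 7.8.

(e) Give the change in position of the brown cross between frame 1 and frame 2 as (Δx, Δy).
(-3.3, 2.3)

The brown cross was at (6.4, 0.6) in frame 1 and (3.1, 2.9) in frame 2.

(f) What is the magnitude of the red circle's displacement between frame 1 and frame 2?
2.9

The red circle moved from (11.1, 2.5) to (9.8, 5.1), a distance of √(1.3² + 2.6²) ≈ 2.9.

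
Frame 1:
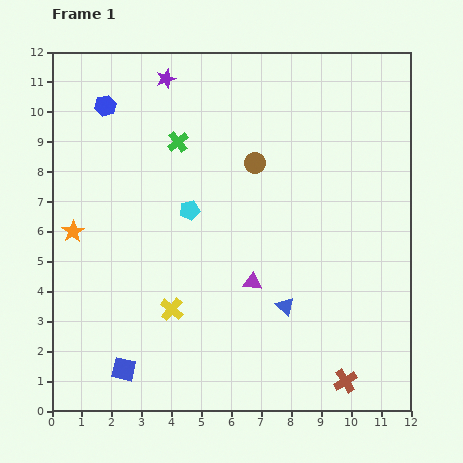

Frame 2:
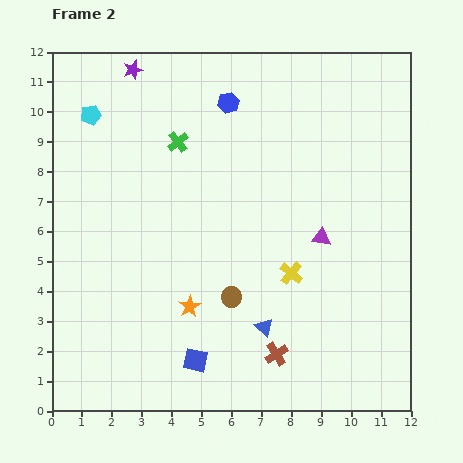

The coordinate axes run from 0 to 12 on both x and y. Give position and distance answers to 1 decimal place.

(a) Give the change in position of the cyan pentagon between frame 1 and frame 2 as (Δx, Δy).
(-3.3, 3.2)

The cyan pentagon was at (4.6, 6.7) in frame 1 and (1.3, 9.9) in frame 2.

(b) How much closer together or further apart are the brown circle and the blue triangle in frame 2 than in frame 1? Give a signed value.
-3.4

Distance in frame 1: 4.9. Distance in frame 2: 1.5.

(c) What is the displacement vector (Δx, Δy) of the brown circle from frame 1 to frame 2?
(-0.8, -4.5)

The brown circle was at (6.8, 8.3) in frame 1 and (6.0, 3.8) in frame 2.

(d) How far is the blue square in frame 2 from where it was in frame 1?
2.4

The blue square moved from (2.4, 1.4) to (4.8, 1.7), a distance of √(2.4² + 0.3²) ≈ 2.4.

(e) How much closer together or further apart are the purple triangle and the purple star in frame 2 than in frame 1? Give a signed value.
+1.0

Distance in frame 1: 7.4. Distance in frame 2: 8.4.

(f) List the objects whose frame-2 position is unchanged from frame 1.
the green cross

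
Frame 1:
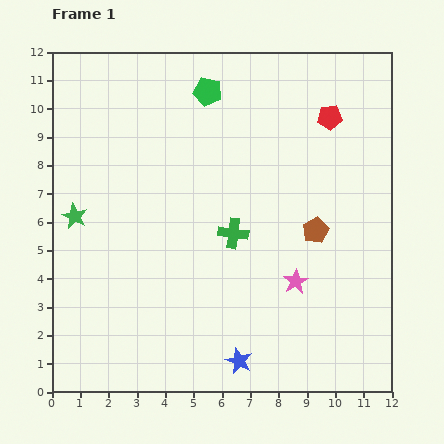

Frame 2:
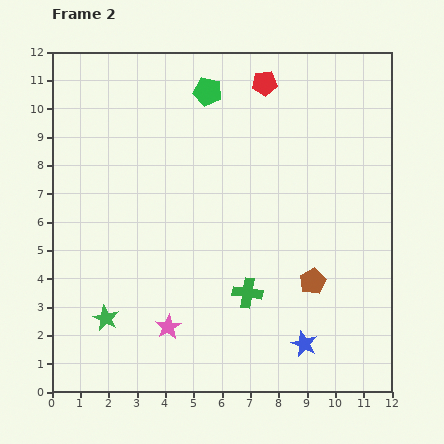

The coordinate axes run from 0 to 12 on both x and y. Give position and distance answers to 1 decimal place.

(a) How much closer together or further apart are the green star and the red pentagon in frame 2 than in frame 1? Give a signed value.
+0.3

Distance in frame 1: 9.7. Distance in frame 2: 10.0.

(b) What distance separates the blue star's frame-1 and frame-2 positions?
2.4

The blue star moved from (6.6, 1.1) to (8.9, 1.7), a distance of √(2.3² + 0.6²) ≈ 2.4.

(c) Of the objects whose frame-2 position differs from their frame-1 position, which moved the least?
the brown pentagon

(moved 1.8)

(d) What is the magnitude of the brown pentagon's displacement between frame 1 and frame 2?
1.8

The brown pentagon moved from (9.3, 5.7) to (9.2, 3.9), a distance of √(0.1² + 1.8²) ≈ 1.8.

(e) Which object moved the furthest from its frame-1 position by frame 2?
the pink star

(moved 4.8; next 3.8)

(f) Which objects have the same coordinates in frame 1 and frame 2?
the green pentagon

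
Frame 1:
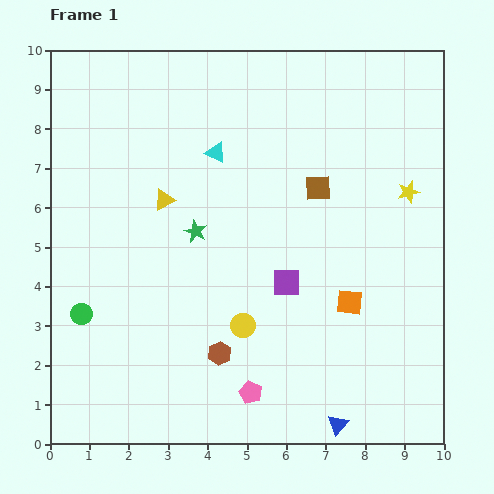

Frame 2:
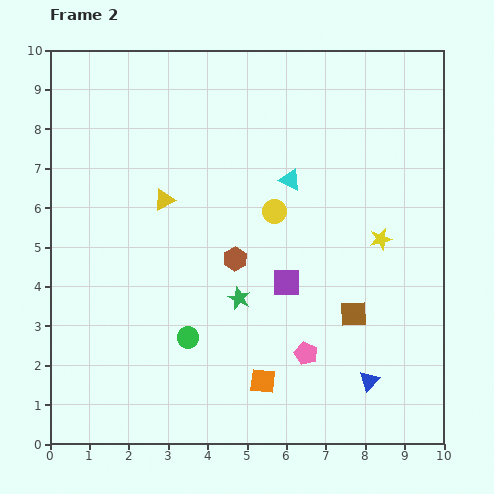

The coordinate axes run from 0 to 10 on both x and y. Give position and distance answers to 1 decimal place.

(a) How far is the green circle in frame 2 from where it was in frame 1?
2.8

The green circle moved from (0.8, 3.3) to (3.5, 2.7), a distance of √(2.7² + 0.6²) ≈ 2.8.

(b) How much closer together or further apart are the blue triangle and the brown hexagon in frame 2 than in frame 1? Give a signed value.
+1.1

Distance in frame 1: 3.5. Distance in frame 2: 4.6.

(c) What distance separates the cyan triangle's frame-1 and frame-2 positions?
2.0

The cyan triangle moved from (4.2, 7.4) to (6.1, 6.7), a distance of √(1.9² + 0.7²) ≈ 2.0.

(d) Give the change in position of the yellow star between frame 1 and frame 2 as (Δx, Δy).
(-0.7, -1.2)

The yellow star was at (9.1, 6.4) in frame 1 and (8.4, 5.2) in frame 2.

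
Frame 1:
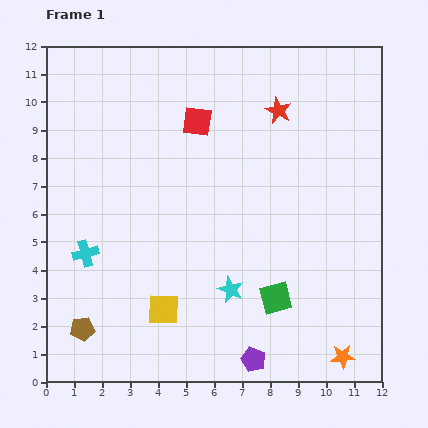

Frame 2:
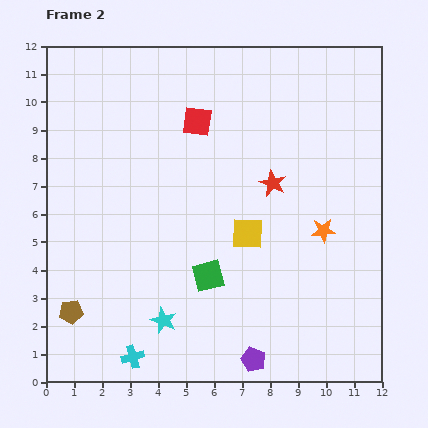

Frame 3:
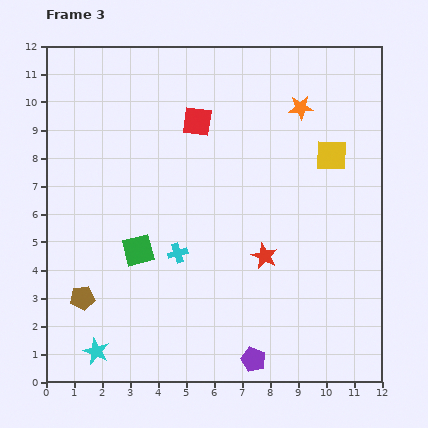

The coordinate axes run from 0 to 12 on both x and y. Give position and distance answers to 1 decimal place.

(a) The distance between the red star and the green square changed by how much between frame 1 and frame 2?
-2.7

Distance in frame 1: 6.7. Distance in frame 2: 4.0.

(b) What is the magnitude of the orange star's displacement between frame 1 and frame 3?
9.0

The orange star moved from (10.6, 0.9) to (9.1, 9.8), a distance of √(1.5² + 8.9²) ≈ 9.0.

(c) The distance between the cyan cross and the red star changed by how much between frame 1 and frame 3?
-5.5

Distance in frame 1: 8.6. Distance in frame 3: 3.1.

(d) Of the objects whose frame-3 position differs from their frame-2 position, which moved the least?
the brown pentagon

(moved 0.6)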